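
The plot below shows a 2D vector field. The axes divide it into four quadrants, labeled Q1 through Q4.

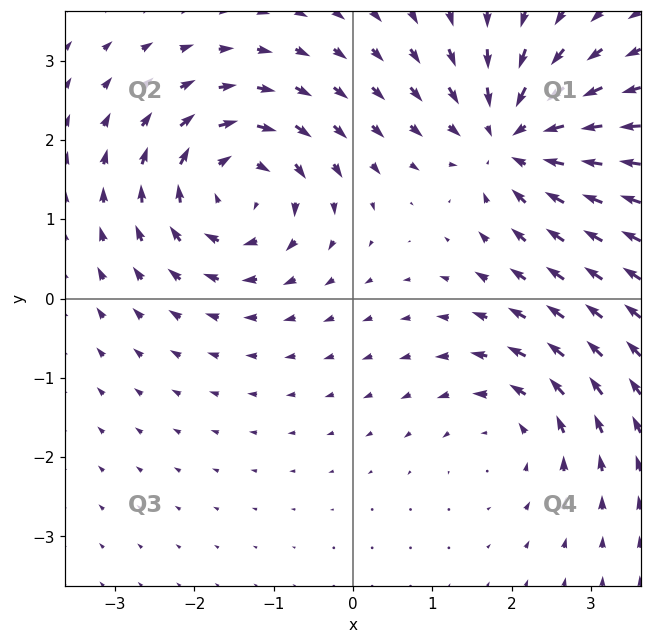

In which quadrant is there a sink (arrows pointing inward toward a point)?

The sink sits at approximately (2.0, 2.0), which lies in quadrant Q1. The divergence there is about -6, negative as expected for a sink.

Q1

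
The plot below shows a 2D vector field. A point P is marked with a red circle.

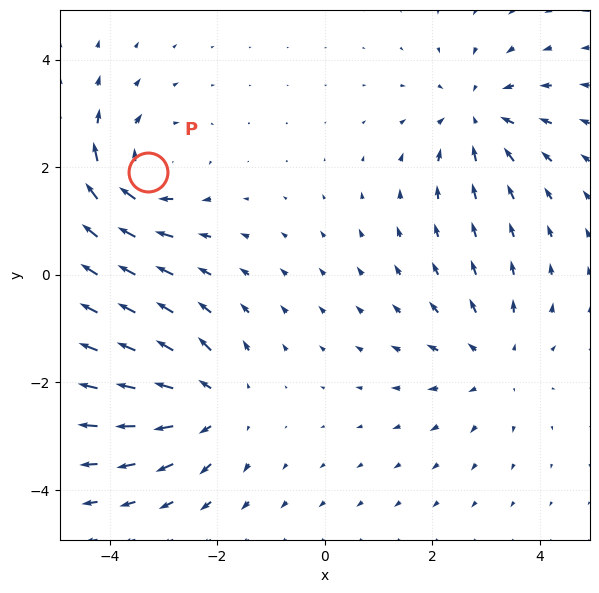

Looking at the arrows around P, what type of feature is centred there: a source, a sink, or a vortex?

vortex

At P (-3.3, 1.9) the arrows circulate clockwise. Divergence ≈0, curl about -5 — near-zero divergence with nonzero curl is a vortex.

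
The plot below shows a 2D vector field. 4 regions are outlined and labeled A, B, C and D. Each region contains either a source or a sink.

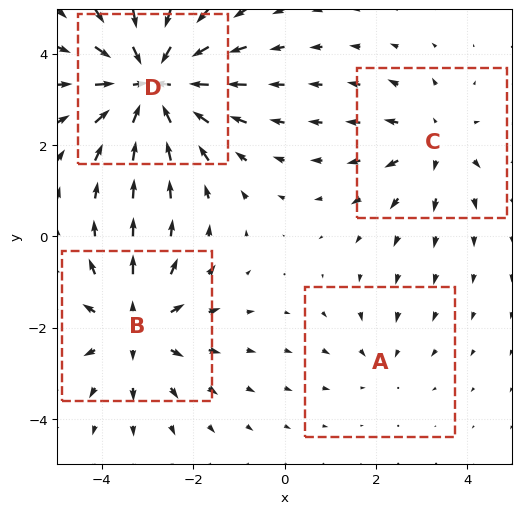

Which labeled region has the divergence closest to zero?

A

Divergence at each region's feature centre — A: about -2, B: about +4, C: about +3, D: about -7. Region A is closest to zero.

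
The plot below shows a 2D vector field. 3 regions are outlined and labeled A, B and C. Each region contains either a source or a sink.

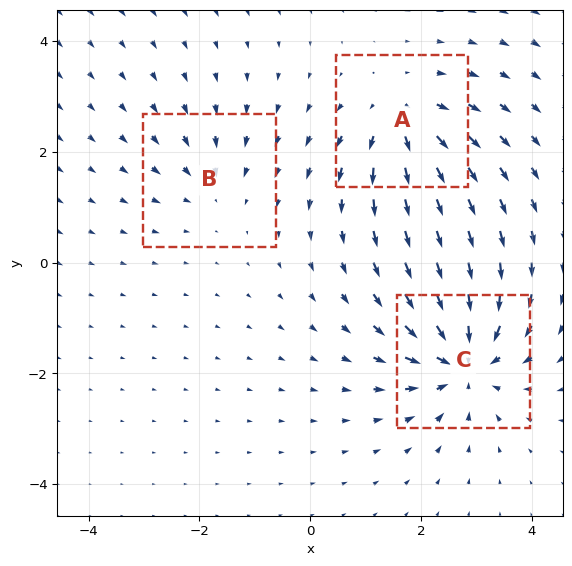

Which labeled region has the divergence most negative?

Divergence at each region's feature centre — A: about +4, B: about -2, C: about -6. Region C is most negative.

C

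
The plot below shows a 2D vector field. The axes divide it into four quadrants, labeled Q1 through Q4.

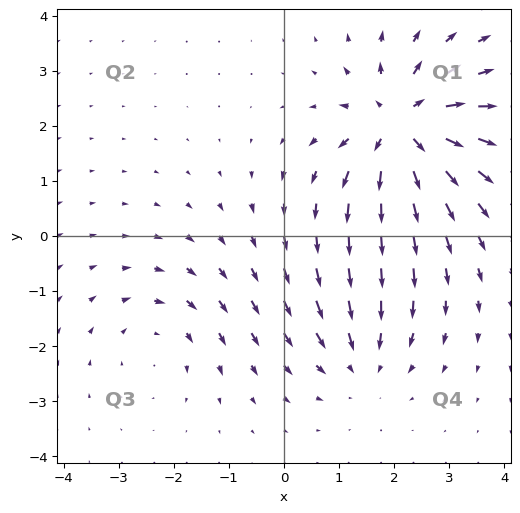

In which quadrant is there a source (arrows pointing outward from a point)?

Q1

The source sits at approximately (2.1, 2.0), which lies in quadrant Q1. The divergence there is about +6, positive as expected for a source.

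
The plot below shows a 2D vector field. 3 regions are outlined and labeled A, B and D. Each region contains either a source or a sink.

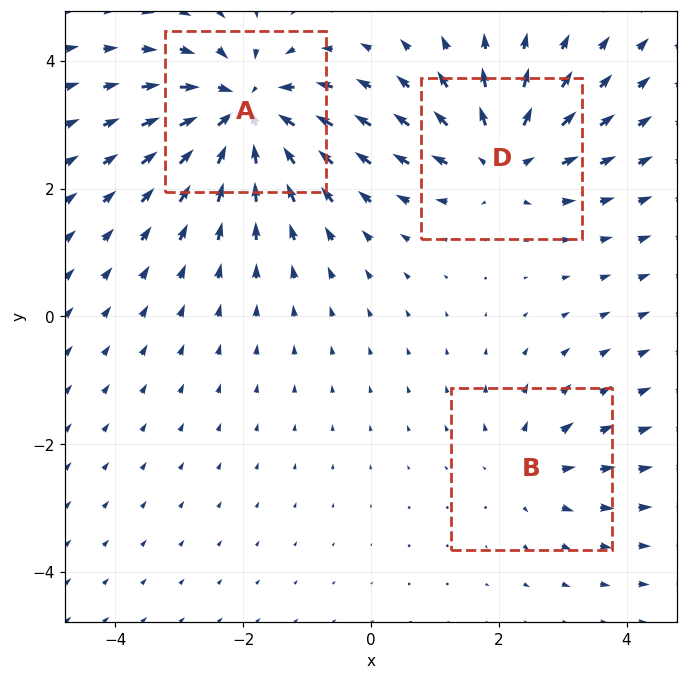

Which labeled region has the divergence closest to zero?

B

Divergence at each region's feature centre — A: about -5, B: about +2, D: about +4. Region B is closest to zero.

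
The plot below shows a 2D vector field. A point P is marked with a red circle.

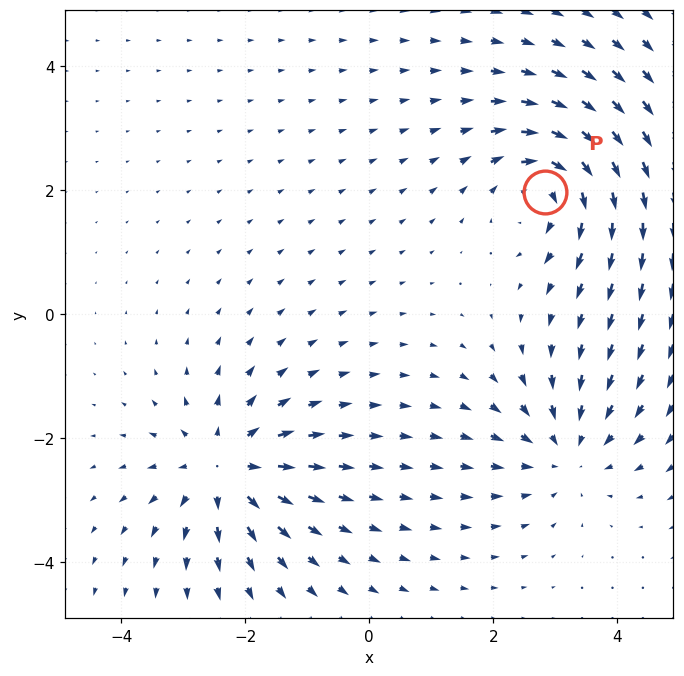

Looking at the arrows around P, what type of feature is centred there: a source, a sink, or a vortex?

vortex

At P (2.8, 2.0) the arrows circulate clockwise. Divergence ≈0, curl about -6 — near-zero divergence with nonzero curl is a vortex.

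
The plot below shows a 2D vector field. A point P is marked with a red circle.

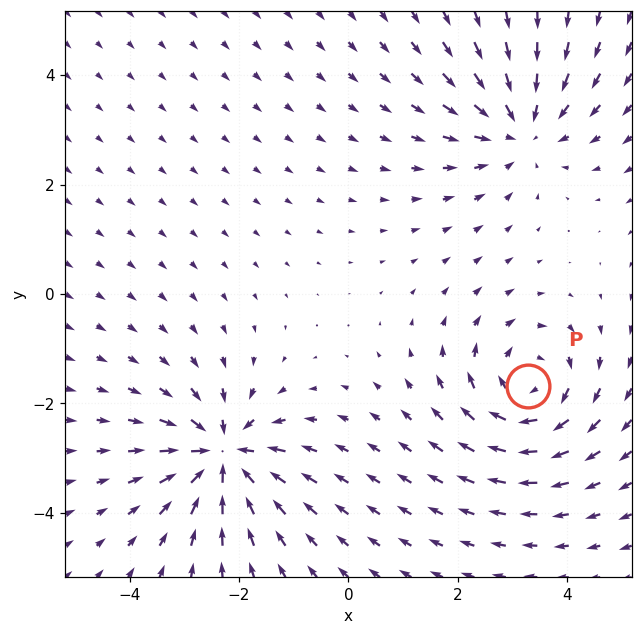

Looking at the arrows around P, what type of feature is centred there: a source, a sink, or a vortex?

At P (3.3, -1.7) the arrows circulate clockwise. Divergence ≈0, curl about -4 — near-zero divergence with nonzero curl is a vortex.

vortex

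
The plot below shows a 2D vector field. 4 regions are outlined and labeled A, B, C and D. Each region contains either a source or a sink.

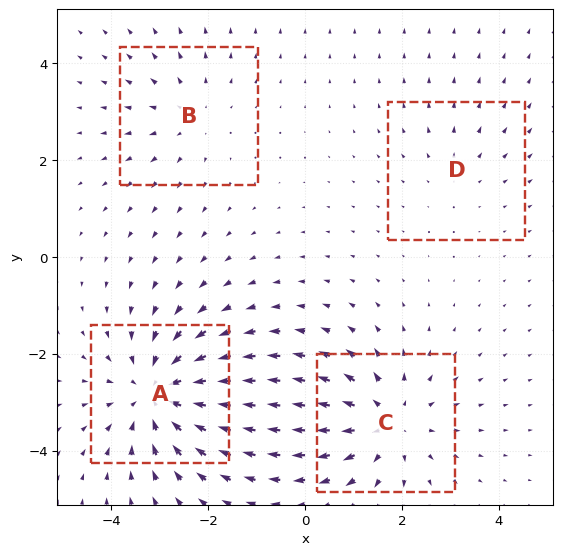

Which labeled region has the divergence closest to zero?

D

Divergence at each region's feature centre — A: about -5, B: about +3, C: about +4, D: about +2. Region D is closest to zero.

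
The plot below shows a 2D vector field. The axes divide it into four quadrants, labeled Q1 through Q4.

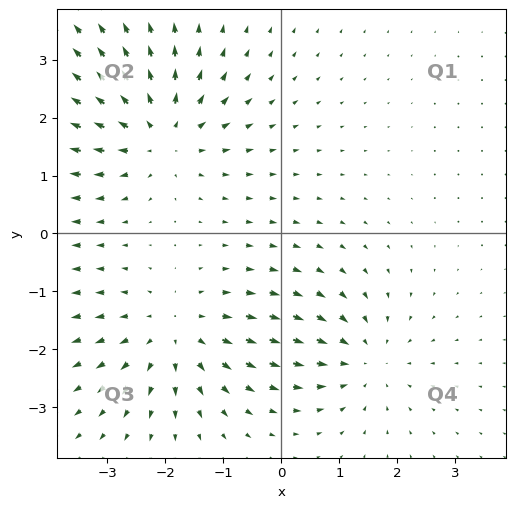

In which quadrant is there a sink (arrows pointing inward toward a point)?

Q4

The sink sits at approximately (1.4, -2.2), which lies in quadrant Q4. The divergence there is about -4, negative as expected for a sink.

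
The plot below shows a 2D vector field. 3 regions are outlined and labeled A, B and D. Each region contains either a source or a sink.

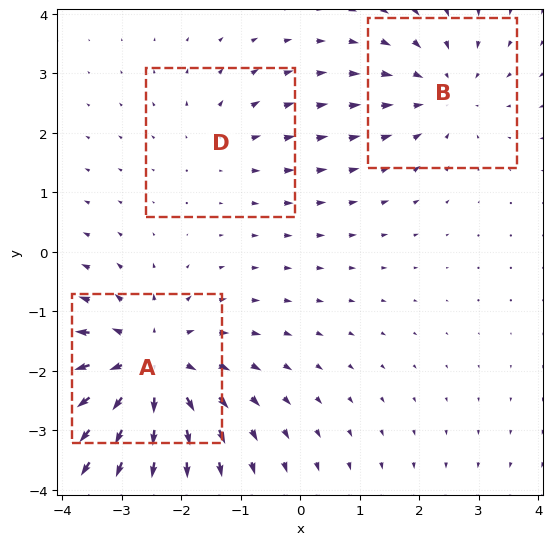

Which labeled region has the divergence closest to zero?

Divergence at each region's feature centre — A: about +4, B: about -3, D: about +2. Region D is closest to zero.

D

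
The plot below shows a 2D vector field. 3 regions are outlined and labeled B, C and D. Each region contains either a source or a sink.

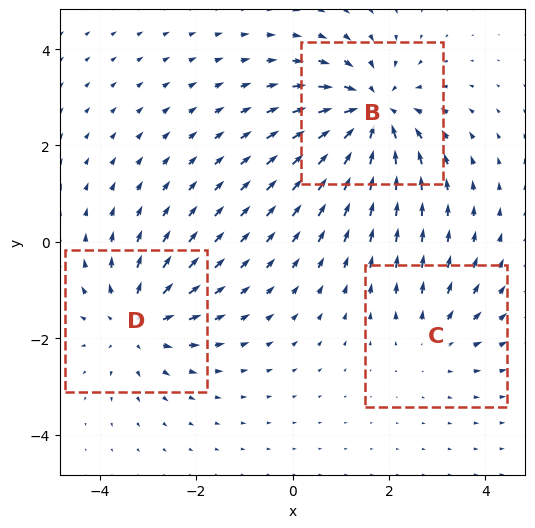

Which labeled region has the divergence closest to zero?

C

Divergence at each region's feature centre — B: about -5, C: about +2, D: about +3. Region C is closest to zero.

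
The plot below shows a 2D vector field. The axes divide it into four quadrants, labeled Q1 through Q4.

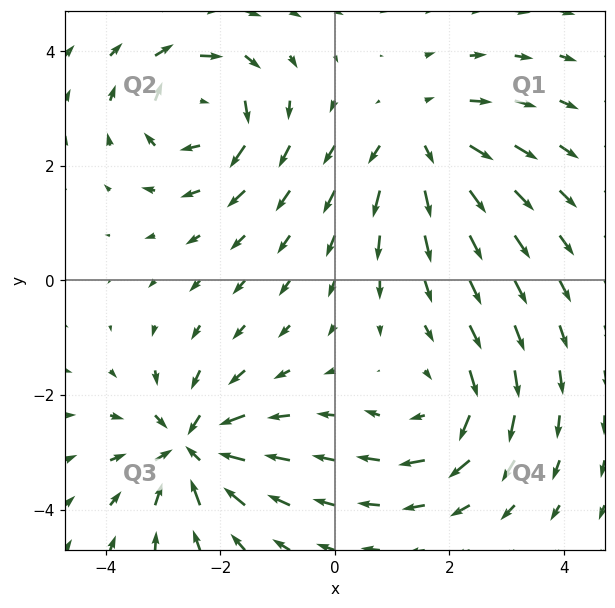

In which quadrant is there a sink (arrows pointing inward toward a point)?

Q3

The sink sits at approximately (-2.5, -2.9), which lies in quadrant Q3. The divergence there is about -6, negative as expected for a sink.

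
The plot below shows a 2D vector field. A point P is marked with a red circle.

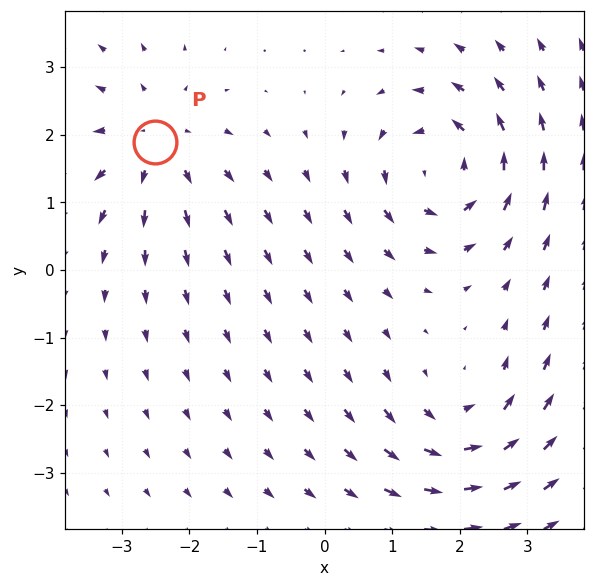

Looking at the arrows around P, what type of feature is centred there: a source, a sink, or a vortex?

source

At P (-2.5, 1.9) the arrows spread outward. Divergence about +4, curl ≈0 — positive divergence with near-zero curl is a source.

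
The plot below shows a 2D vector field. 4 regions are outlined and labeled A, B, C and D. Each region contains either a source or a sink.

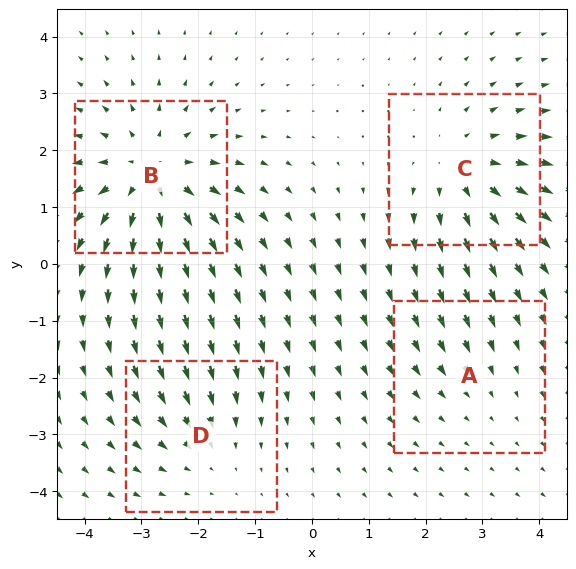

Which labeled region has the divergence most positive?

Divergence at each region's feature centre — A: about -2, B: about +6, C: about +5, D: about -3. Region B is most positive.

B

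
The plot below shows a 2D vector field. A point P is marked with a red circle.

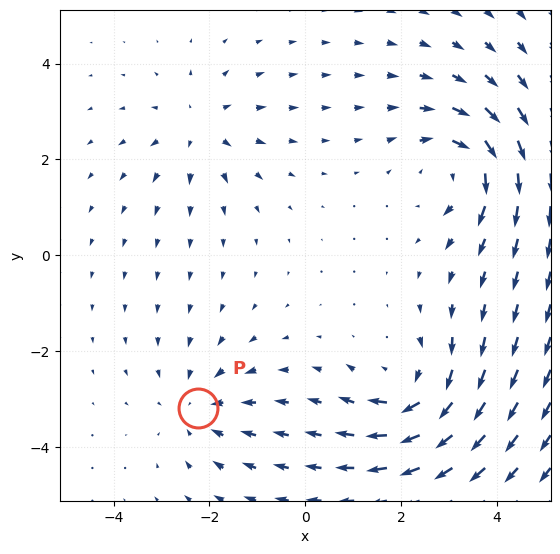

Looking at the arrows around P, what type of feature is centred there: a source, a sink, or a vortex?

At P (-2.2, -3.2) the arrows converge inward. Divergence about -3, curl ≈0 — negative divergence with near-zero curl is a sink.

sink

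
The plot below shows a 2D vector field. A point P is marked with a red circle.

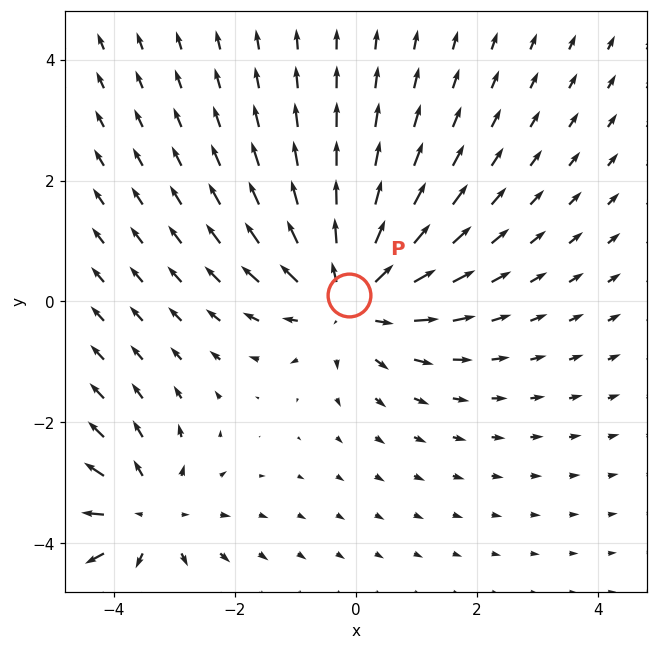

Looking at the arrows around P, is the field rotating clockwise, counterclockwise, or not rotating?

not rotating

Near P at (-0.1, 0.1) the arrows show no circulation. The curl there is ≈0.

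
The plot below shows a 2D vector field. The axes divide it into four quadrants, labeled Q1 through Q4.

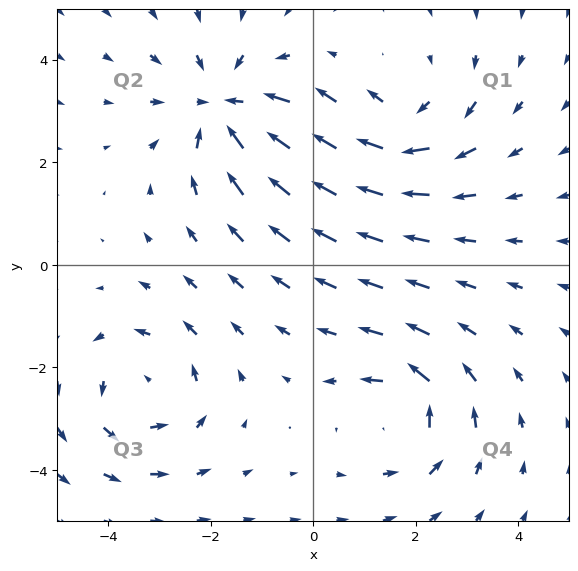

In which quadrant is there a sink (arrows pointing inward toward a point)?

The sink sits at approximately (-1.7, 3.1), which lies in quadrant Q2. The divergence there is about -4, negative as expected for a sink.

Q2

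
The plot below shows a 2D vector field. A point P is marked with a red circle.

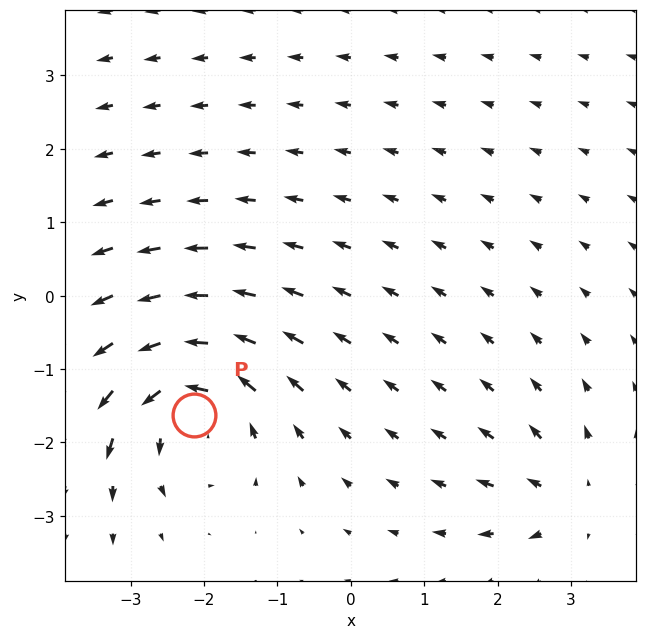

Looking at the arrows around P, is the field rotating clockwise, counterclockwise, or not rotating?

Near P at (-2.1, -1.6) the arrows circulate counterclockwise. The curl (z-component) there is about +6; positive curl means counterclockwise rotation.

counterclockwise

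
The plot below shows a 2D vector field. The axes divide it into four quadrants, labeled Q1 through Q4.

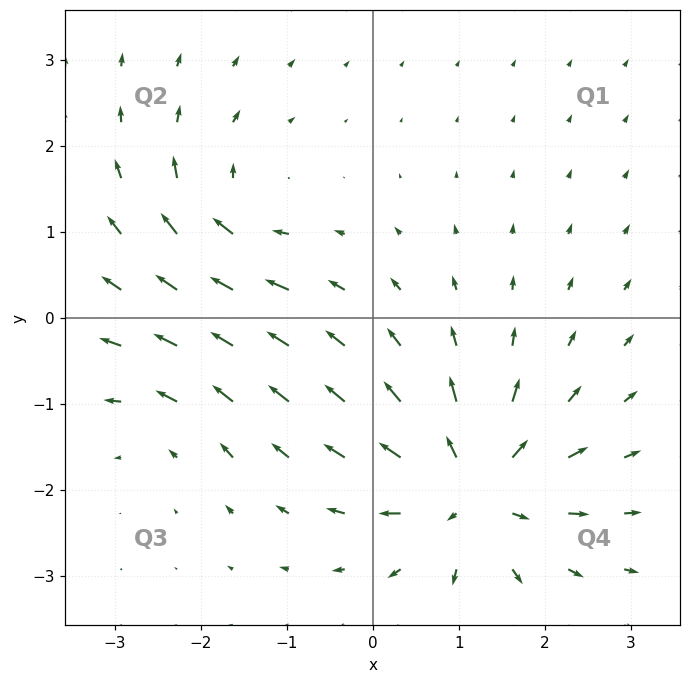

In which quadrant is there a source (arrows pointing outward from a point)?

Q4

The source sits at approximately (1.2, -2.0), which lies in quadrant Q4. The divergence there is about +6, positive as expected for a source.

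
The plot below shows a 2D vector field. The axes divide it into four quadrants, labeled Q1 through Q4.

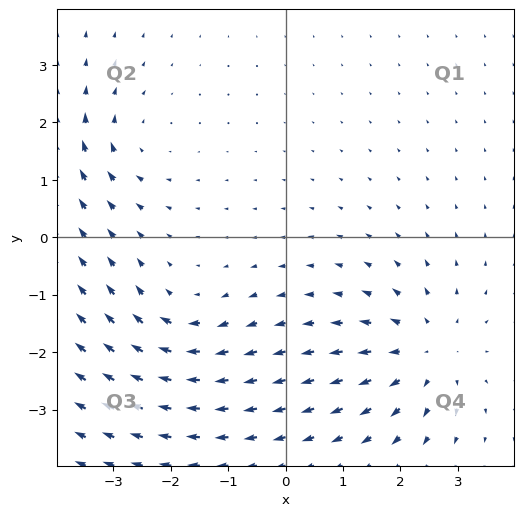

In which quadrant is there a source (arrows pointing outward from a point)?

Q4

The source sits at approximately (2.4, -2.0), which lies in quadrant Q4. The divergence there is about +4, positive as expected for a source.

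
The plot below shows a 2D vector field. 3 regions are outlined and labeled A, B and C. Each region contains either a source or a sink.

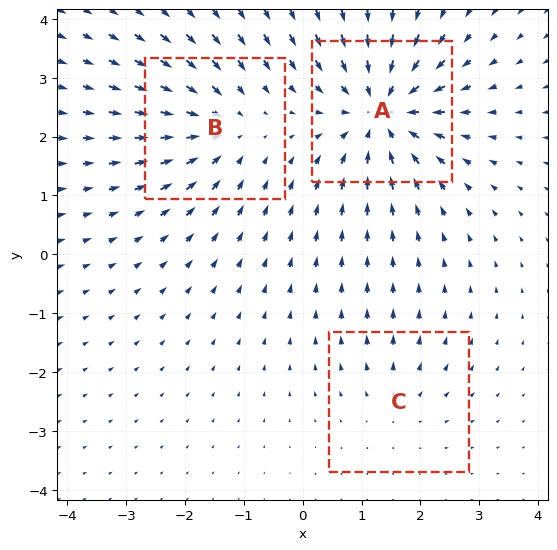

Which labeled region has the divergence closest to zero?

C

Divergence at each region's feature centre — A: about -6, B: about -3, C: about +2. Region C is closest to zero.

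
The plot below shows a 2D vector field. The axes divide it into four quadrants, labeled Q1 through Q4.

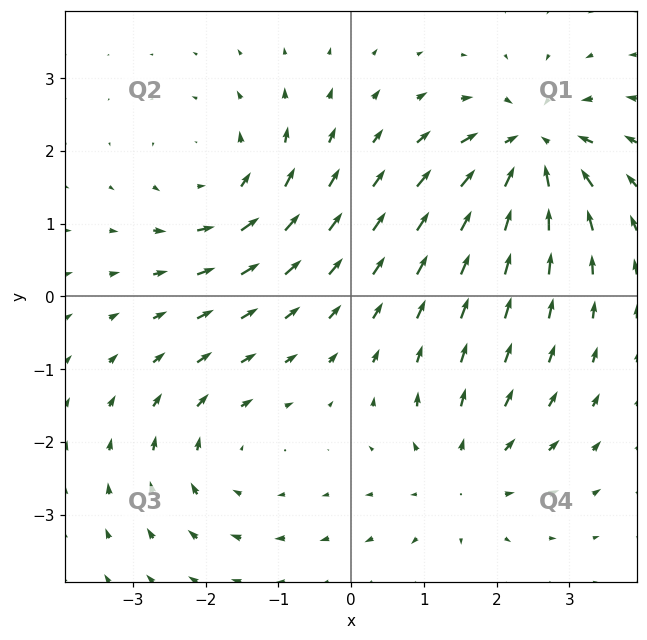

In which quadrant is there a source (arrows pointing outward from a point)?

Q4

The source sits at approximately (1.5, -2.5), which lies in quadrant Q4. The divergence there is about +3, positive as expected for a source.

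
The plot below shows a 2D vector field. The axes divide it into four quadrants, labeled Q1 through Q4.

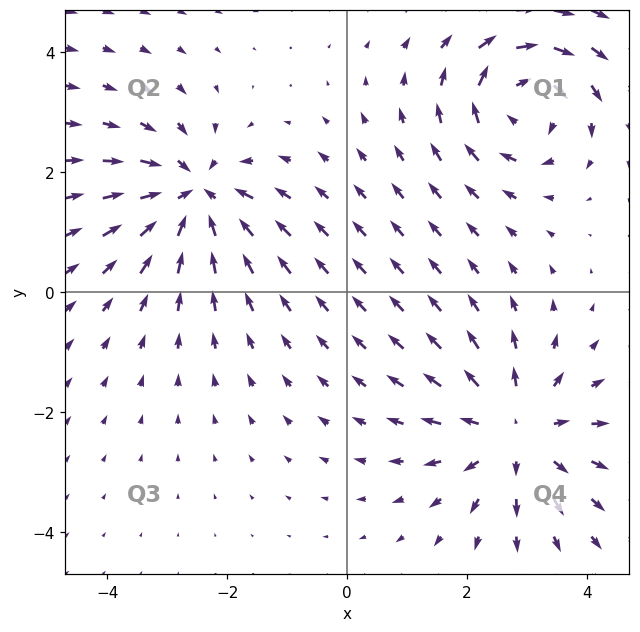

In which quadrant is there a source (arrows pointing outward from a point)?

The source sits at approximately (2.8, -2.3), which lies in quadrant Q4. The divergence there is about +5, positive as expected for a source.

Q4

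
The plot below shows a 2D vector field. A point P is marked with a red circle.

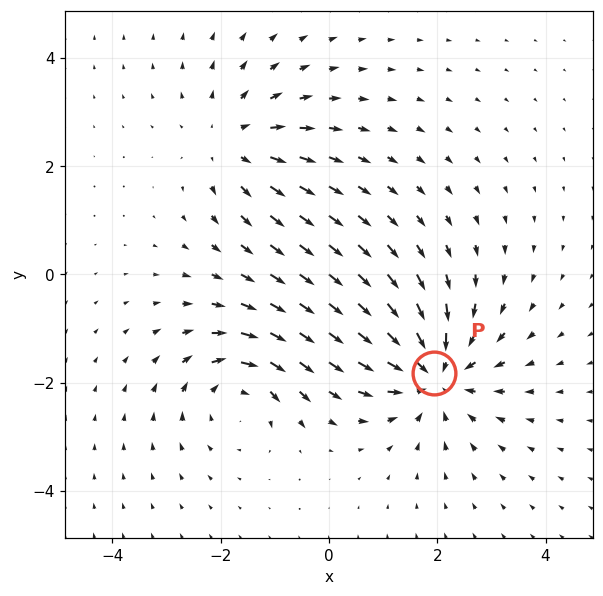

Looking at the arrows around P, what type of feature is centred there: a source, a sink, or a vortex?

At P (1.9, -1.8) the arrows converge inward. Divergence about -5, curl ≈0 — negative divergence with near-zero curl is a sink.

sink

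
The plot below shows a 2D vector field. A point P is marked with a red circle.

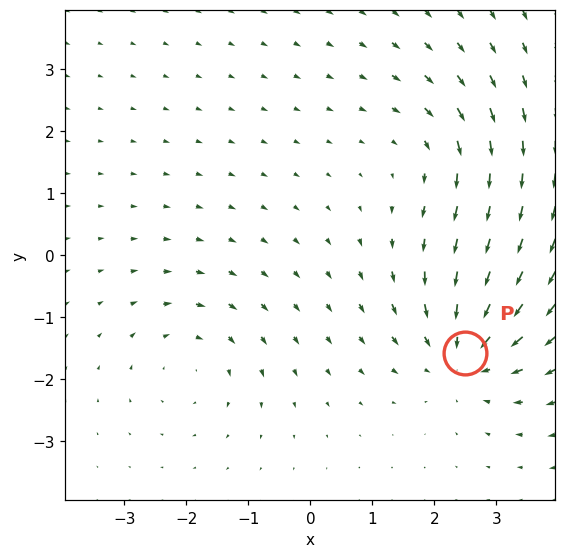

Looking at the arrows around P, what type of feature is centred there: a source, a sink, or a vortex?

sink

At P (2.5, -1.6) the arrows converge inward. Divergence about -5, curl ≈0 — negative divergence with near-zero curl is a sink.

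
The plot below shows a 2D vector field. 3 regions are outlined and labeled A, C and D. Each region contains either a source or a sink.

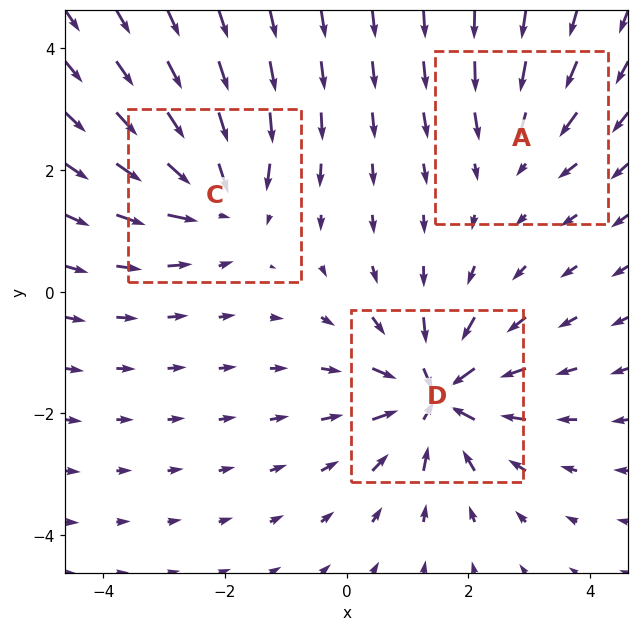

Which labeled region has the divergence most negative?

Divergence at each region's feature centre — A: about -2, C: about -4, D: about -5. Region D is most negative.

D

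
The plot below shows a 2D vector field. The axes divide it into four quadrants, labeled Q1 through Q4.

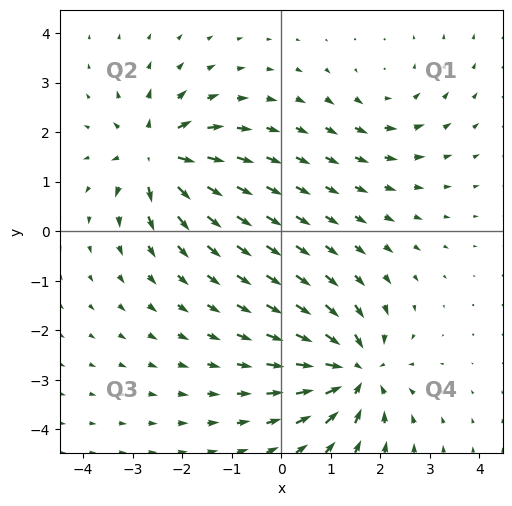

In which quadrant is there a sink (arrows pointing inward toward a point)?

Q4

The sink sits at approximately (1.5, -2.8), which lies in quadrant Q4. The divergence there is about -6, negative as expected for a sink.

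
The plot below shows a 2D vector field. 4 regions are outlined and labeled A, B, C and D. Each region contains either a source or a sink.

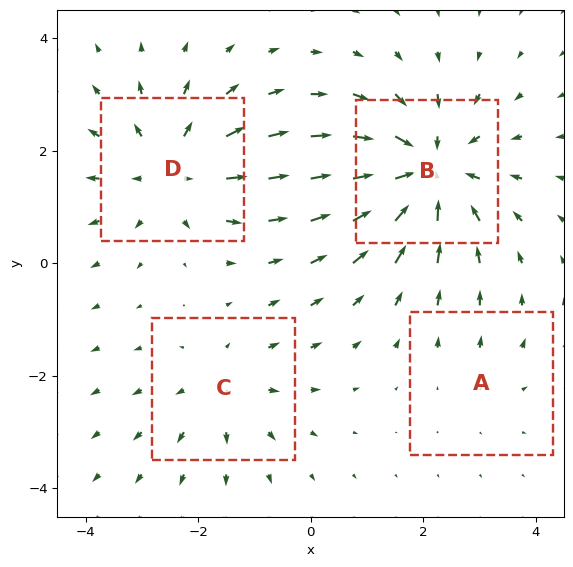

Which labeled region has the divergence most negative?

B

Divergence at each region's feature centre — A: about +2, B: about -7, C: about +3, D: about +5. Region B is most negative.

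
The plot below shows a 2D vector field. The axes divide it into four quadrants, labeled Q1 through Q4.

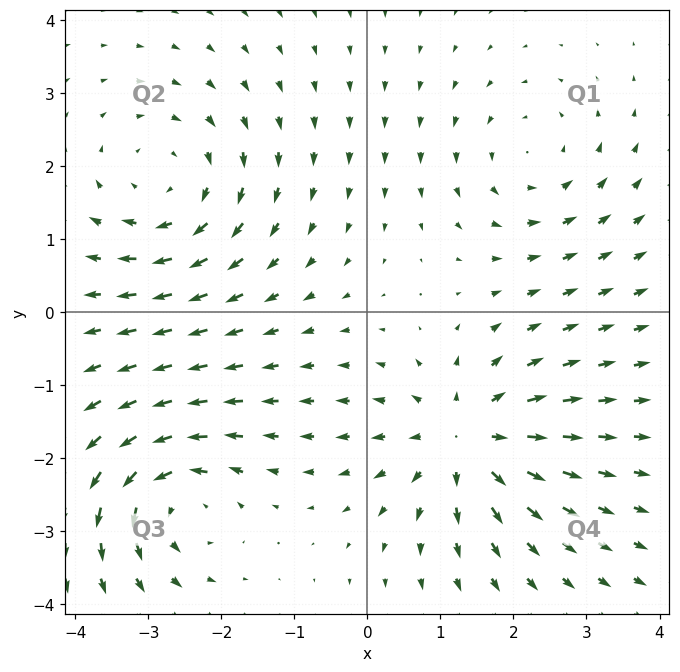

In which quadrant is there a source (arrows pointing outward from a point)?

The source sits at approximately (1.3, -1.7), which lies in quadrant Q4. The divergence there is about +5, positive as expected for a source.

Q4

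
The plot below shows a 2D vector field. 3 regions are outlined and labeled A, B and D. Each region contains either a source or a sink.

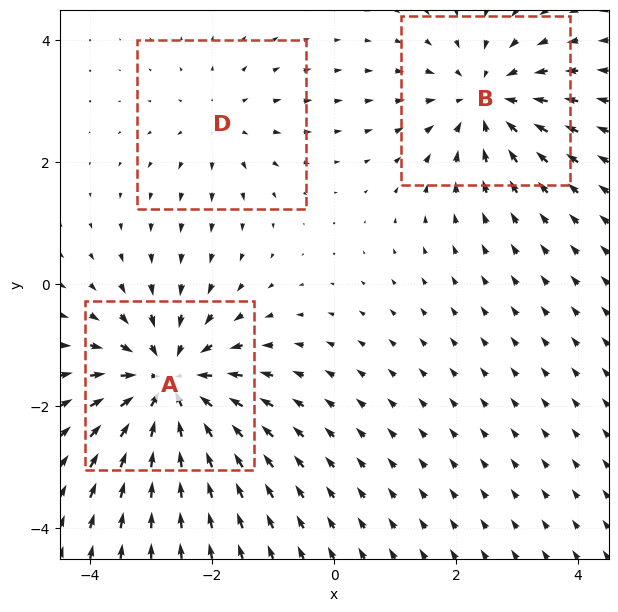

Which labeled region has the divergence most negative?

A

Divergence at each region's feature centre — A: about -5, B: about -3, D: about +2. Region A is most negative.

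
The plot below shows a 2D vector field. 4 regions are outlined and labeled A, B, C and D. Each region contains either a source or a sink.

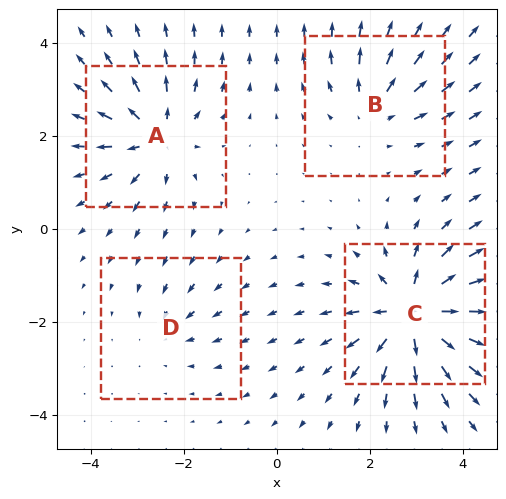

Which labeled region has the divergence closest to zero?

D

Divergence at each region's feature centre — A: about +6, B: about +4, C: about +8, D: about -3. Region D is closest to zero.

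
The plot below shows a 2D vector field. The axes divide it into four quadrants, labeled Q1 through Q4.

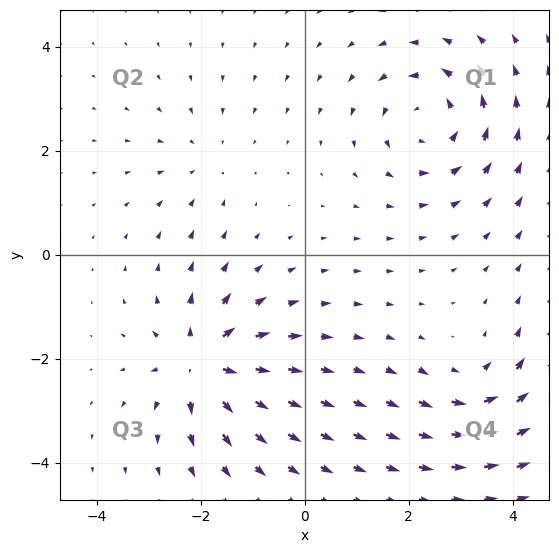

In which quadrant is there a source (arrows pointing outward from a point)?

Q3

The source sits at approximately (-2.0, -2.1), which lies in quadrant Q3. The divergence there is about +6, positive as expected for a source.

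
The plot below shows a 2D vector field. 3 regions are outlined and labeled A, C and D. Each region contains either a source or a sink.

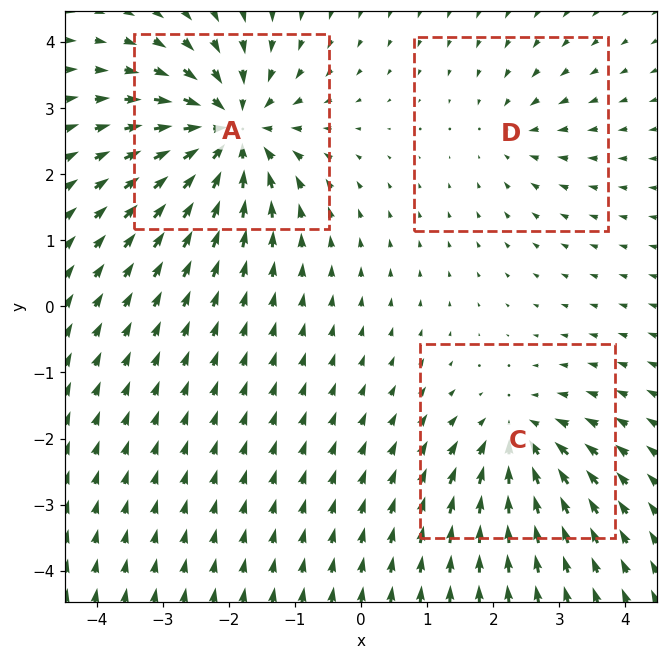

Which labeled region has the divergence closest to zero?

D

Divergence at each region's feature centre — A: about -6, C: about -4, D: about -2. Region D is closest to zero.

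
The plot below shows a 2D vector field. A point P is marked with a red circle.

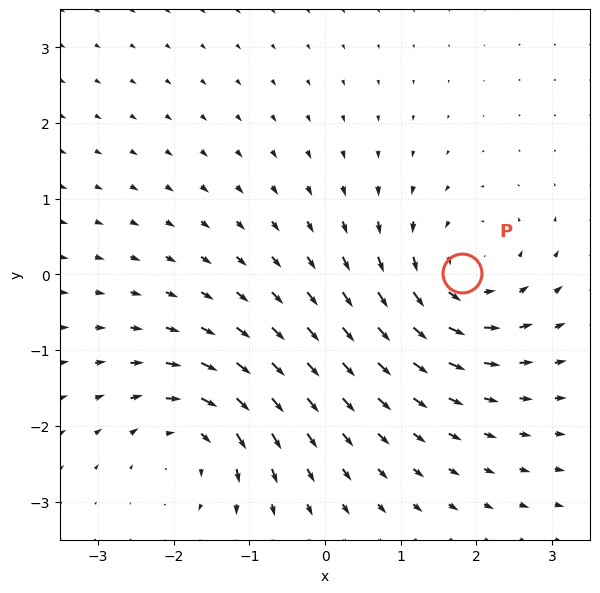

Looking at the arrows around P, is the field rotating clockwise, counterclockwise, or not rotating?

Near P at (1.8, 0.0) the arrows circulate counterclockwise. The curl (z-component) there is about +6; positive curl means counterclockwise rotation.

counterclockwise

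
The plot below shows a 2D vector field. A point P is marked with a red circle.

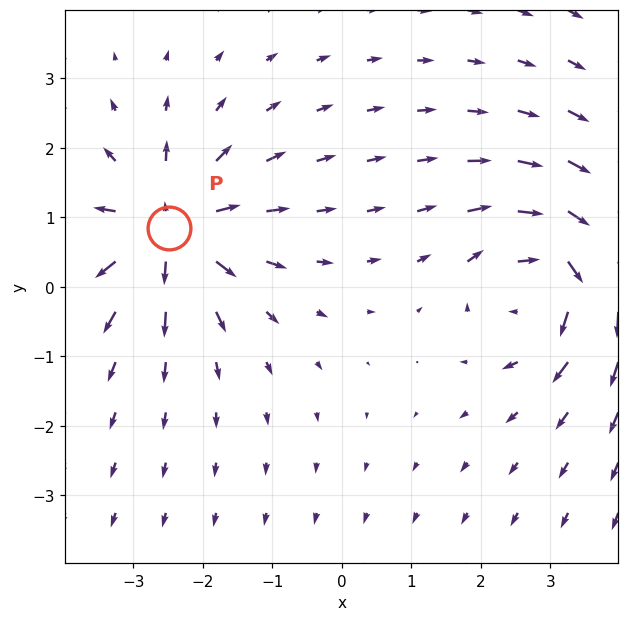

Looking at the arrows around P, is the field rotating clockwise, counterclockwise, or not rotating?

not rotating

Near P at (-2.5, 0.8) the arrows show no circulation. The curl there is ≈0.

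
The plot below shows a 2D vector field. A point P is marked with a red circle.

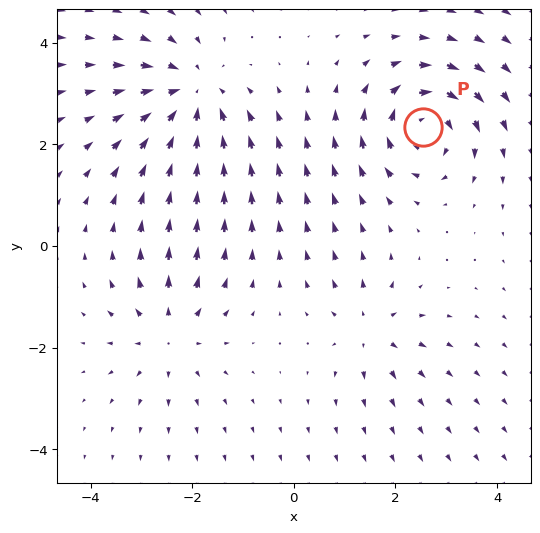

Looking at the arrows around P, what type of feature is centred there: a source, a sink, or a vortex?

At P (2.5, 2.3) the arrows circulate clockwise. Divergence ≈0, curl about -5 — near-zero divergence with nonzero curl is a vortex.

vortex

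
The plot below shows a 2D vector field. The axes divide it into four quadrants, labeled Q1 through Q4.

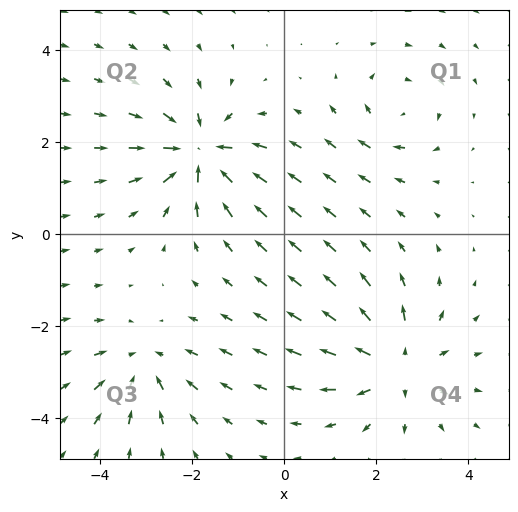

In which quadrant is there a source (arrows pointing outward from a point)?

Q4

The source sits at approximately (2.4, -2.8), which lies in quadrant Q4. The divergence there is about +4, positive as expected for a source.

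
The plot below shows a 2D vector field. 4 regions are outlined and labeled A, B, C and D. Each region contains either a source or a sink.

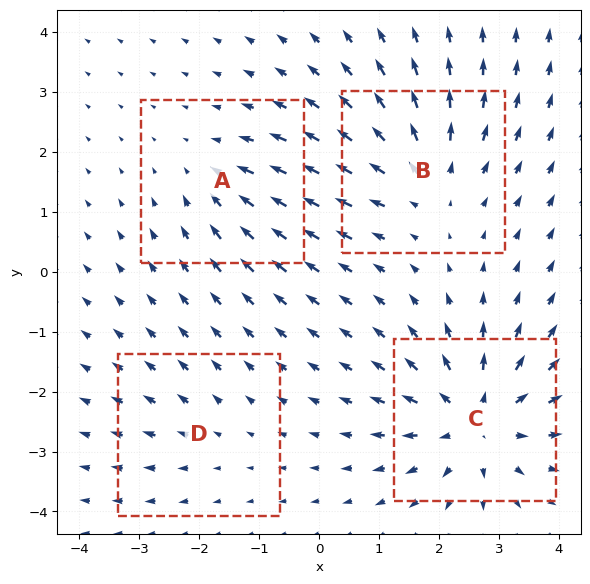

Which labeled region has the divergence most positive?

C

Divergence at each region's feature centre — A: about -3, B: about +5, C: about +7, D: about +2. Region C is most positive.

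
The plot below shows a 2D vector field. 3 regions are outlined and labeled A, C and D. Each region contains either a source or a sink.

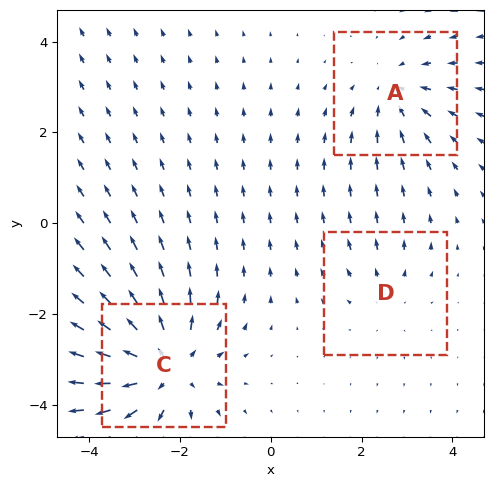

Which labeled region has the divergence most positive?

C

Divergence at each region's feature centre — A: about -3, C: about +5, D: about +2. Region C is most positive.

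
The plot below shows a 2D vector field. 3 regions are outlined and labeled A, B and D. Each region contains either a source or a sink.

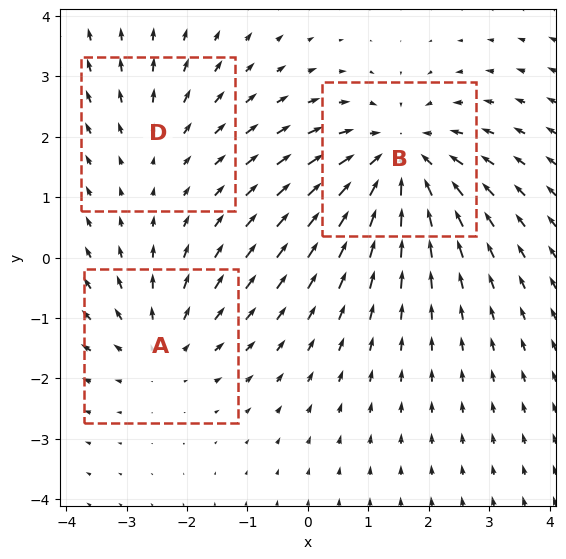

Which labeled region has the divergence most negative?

Divergence at each region's feature centre — A: about +3, B: about -4, D: about +2. Region B is most negative.

B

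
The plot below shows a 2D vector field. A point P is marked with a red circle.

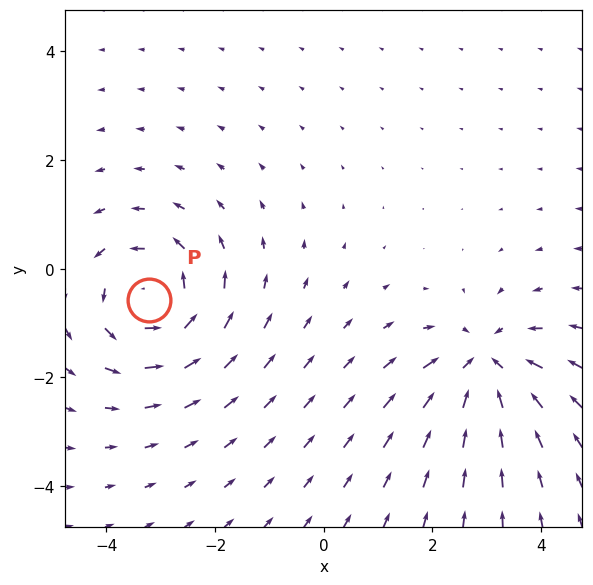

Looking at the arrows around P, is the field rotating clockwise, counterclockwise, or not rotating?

Near P at (-3.2, -0.6) the arrows circulate counterclockwise. The curl (z-component) there is about +4; positive curl means counterclockwise rotation.

counterclockwise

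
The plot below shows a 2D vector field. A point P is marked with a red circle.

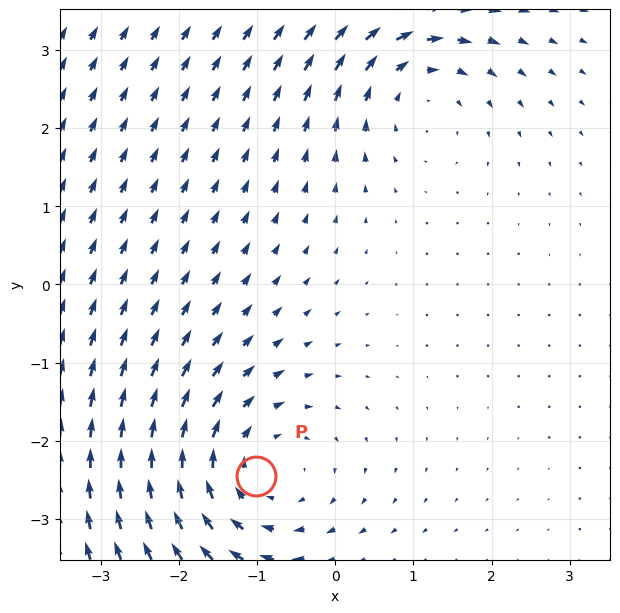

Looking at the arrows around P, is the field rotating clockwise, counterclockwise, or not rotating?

Near P at (-1.0, -2.4) the arrows circulate clockwise. The curl (z-component) there is about -4; negative curl means clockwise rotation.

clockwise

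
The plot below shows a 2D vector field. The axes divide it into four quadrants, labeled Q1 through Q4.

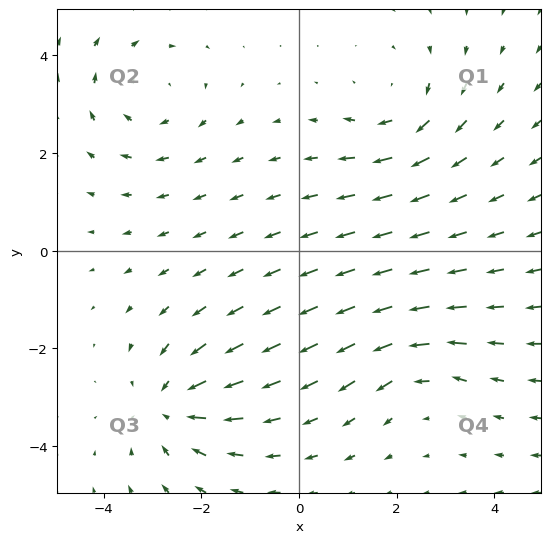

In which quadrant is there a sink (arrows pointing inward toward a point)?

The sink sits at approximately (-2.6, -3.2), which lies in quadrant Q3. The divergence there is about -4, negative as expected for a sink.

Q3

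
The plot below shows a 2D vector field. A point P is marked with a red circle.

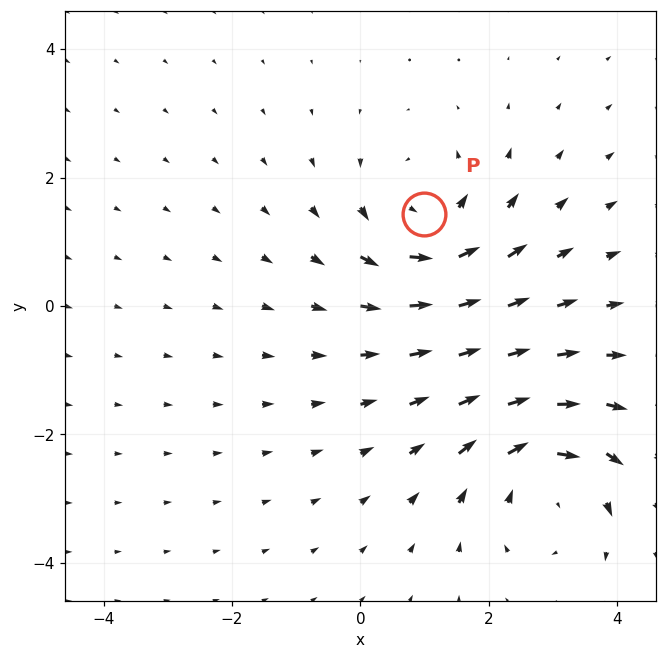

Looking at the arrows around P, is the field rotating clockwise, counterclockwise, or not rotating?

counterclockwise

Near P at (1.0, 1.4) the arrows circulate counterclockwise. The curl (z-component) there is about +4; positive curl means counterclockwise rotation.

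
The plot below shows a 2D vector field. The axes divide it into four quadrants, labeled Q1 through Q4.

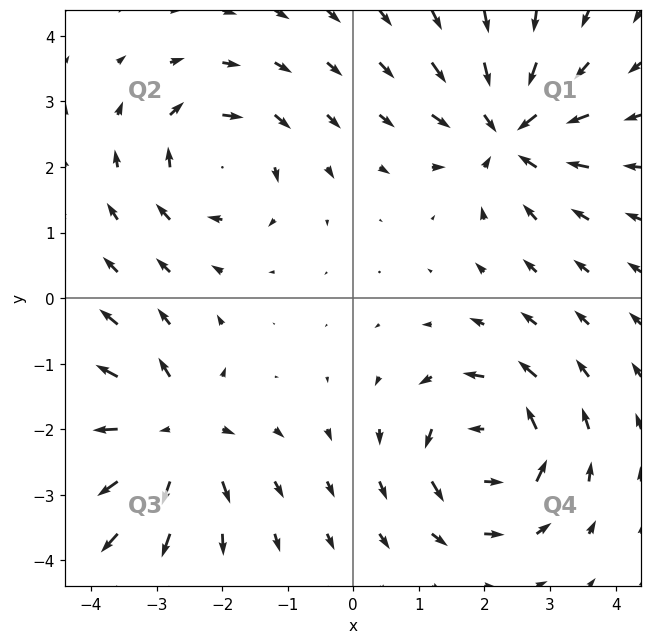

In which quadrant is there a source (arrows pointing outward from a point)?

The source sits at approximately (-2.8, -2.0), which lies in quadrant Q3. The divergence there is about +5, positive as expected for a source.

Q3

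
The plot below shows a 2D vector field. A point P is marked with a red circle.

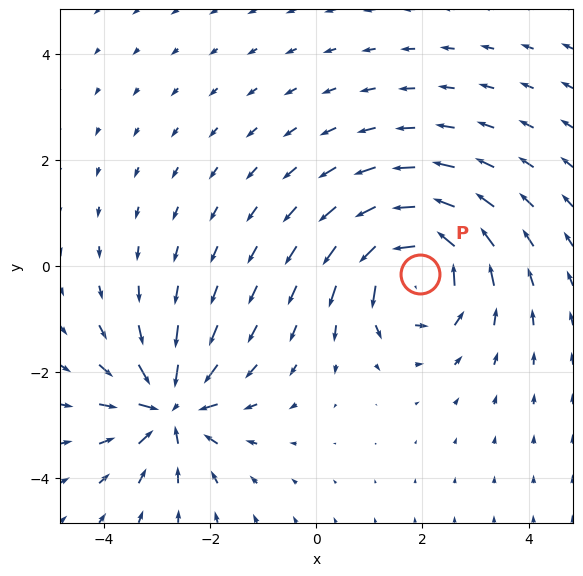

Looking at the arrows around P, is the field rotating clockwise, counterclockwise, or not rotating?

counterclockwise

Near P at (1.9, -0.2) the arrows circulate counterclockwise. The curl (z-component) there is about +5; positive curl means counterclockwise rotation.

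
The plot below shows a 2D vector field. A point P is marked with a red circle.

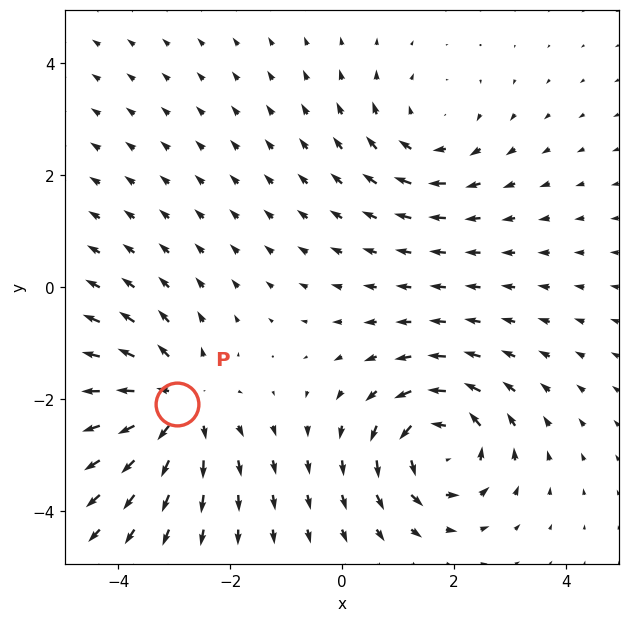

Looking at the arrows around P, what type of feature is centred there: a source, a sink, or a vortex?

At P (-3.0, -2.1) the arrows spread outward. Divergence about +4, curl ≈0 — positive divergence with near-zero curl is a source.

source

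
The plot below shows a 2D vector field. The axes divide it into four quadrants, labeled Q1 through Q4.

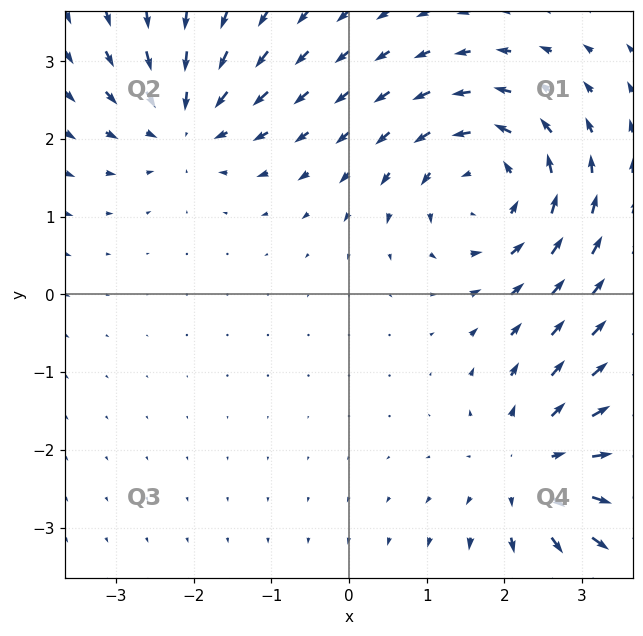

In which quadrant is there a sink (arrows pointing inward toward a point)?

The sink sits at approximately (-2.1, 2.2), which lies in quadrant Q2. The divergence there is about -4, negative as expected for a sink.

Q2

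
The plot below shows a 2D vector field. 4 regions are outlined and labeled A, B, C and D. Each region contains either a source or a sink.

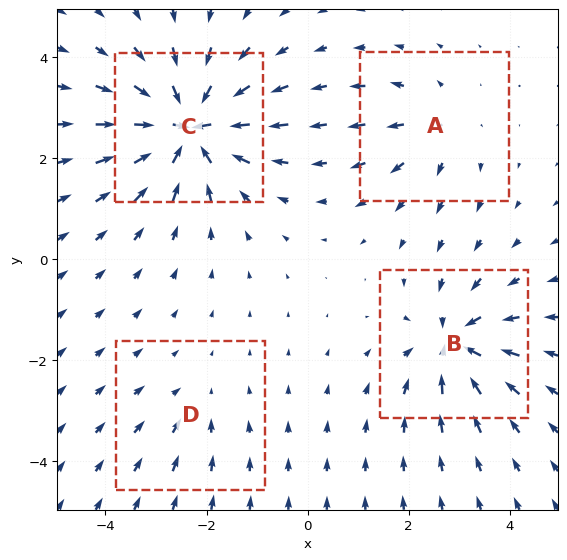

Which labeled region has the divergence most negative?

Divergence at each region's feature centre — A: about +4, B: about -6, C: about -9, D: about -2. Region C is most negative.

C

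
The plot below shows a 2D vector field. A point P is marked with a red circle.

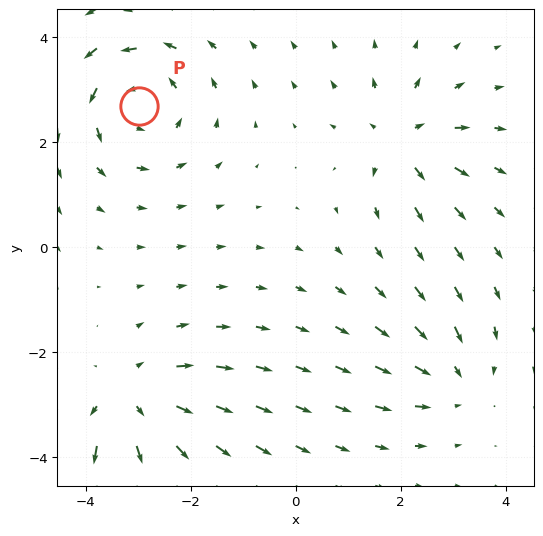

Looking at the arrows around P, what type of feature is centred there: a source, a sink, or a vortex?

vortex

At P (-3.0, 2.7) the arrows circulate counterclockwise. Divergence ≈0, curl about +4 — near-zero divergence with nonzero curl is a vortex.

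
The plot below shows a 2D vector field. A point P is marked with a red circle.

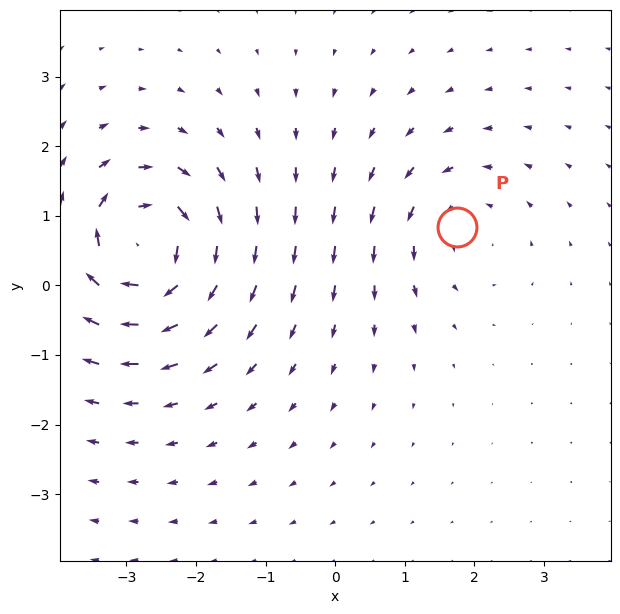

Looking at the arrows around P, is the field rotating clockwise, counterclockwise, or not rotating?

counterclockwise

Near P at (1.7, 0.8) the arrows circulate counterclockwise. The curl (z-component) there is about +3; positive curl means counterclockwise rotation.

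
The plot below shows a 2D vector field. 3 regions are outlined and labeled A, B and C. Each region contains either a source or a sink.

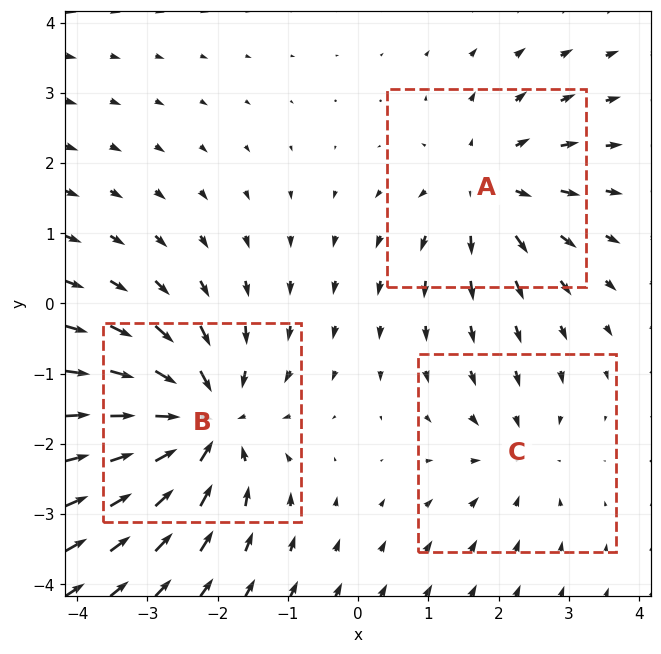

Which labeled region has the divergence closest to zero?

C

Divergence at each region's feature centre — A: about +3, B: about -5, C: about -2. Region C is closest to zero.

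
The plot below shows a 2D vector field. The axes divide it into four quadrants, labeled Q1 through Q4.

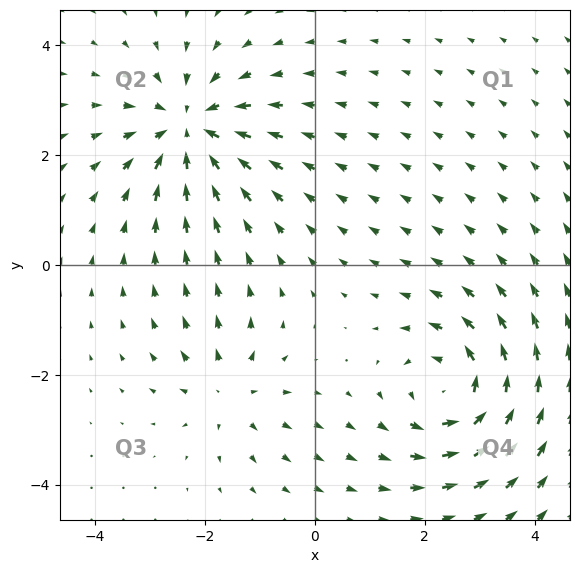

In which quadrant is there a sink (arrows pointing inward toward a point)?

The sink sits at approximately (-2.3, 2.5), which lies in quadrant Q2. The divergence there is about -5, negative as expected for a sink.

Q2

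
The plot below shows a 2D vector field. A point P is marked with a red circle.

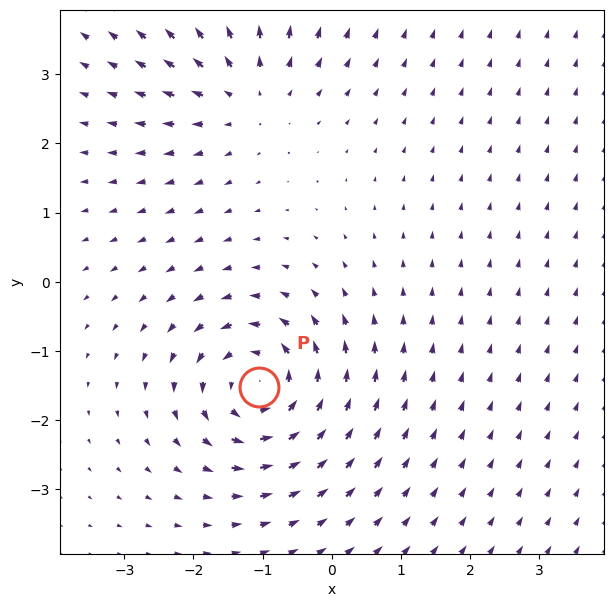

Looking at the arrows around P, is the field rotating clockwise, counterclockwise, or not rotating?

counterclockwise

Near P at (-1.1, -1.5) the arrows circulate counterclockwise. The curl (z-component) there is about +6; positive curl means counterclockwise rotation.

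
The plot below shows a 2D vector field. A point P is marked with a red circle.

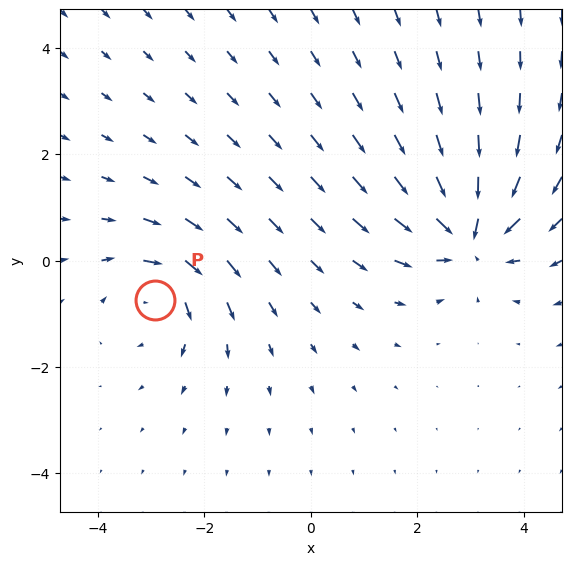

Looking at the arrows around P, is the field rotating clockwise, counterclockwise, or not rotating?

clockwise

Near P at (-2.9, -0.7) the arrows circulate clockwise. The curl (z-component) there is about -4; negative curl means clockwise rotation.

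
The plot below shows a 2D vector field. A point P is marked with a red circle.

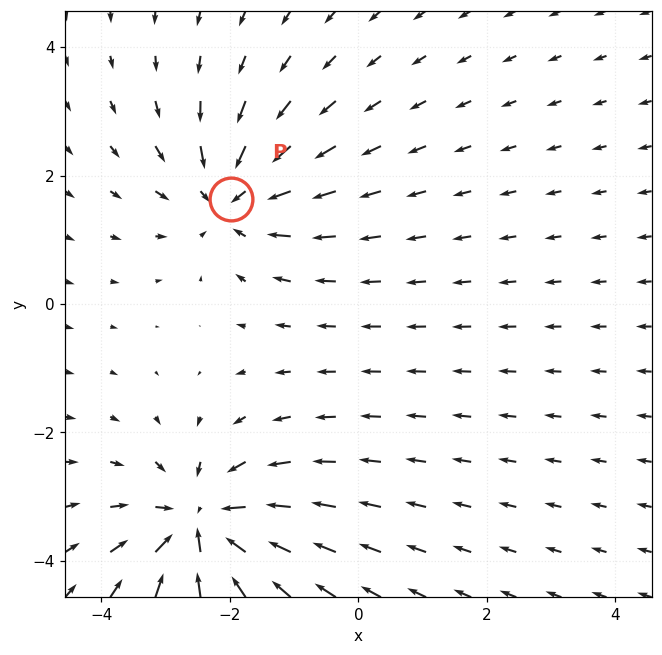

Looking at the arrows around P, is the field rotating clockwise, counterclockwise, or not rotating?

not rotating

Near P at (-2.0, 1.6) the arrows show no circulation. The curl there is ≈0.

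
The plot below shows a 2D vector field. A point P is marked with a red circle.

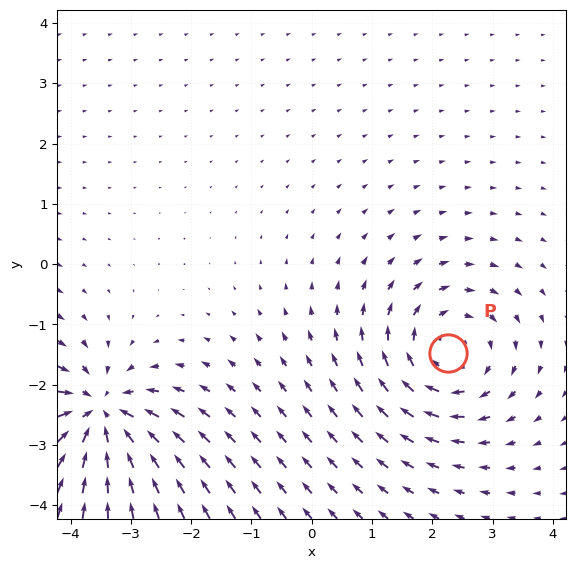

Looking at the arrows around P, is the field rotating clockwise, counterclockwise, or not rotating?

clockwise

Near P at (2.3, -1.5) the arrows circulate clockwise. The curl (z-component) there is about -4; negative curl means clockwise rotation.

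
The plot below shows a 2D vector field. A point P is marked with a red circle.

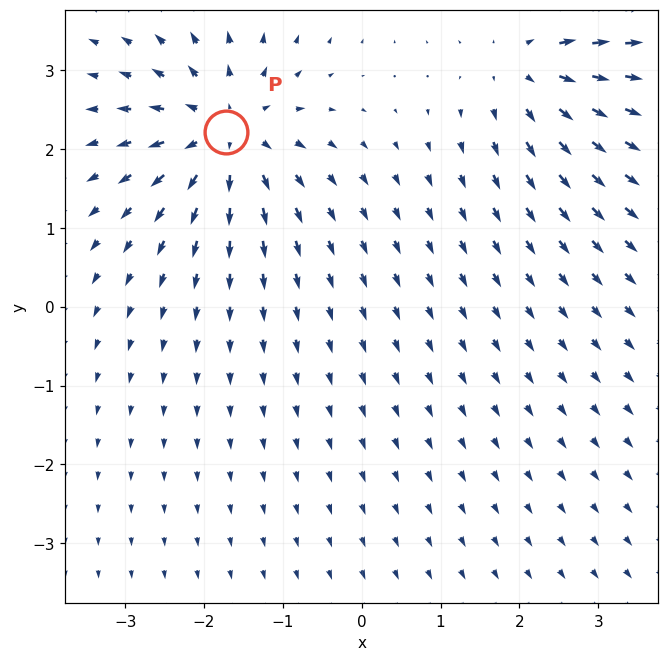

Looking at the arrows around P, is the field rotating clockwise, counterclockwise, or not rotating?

Near P at (-1.7, 2.2) the arrows show no circulation. The curl there is ≈0.

not rotating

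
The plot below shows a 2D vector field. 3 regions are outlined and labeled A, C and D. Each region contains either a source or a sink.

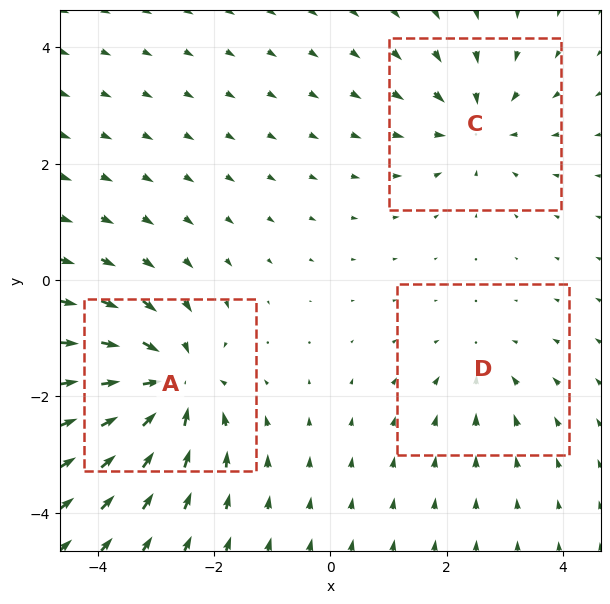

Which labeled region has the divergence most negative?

A

Divergence at each region's feature centre — A: about -5, C: about -3, D: about -2. Region A is most negative.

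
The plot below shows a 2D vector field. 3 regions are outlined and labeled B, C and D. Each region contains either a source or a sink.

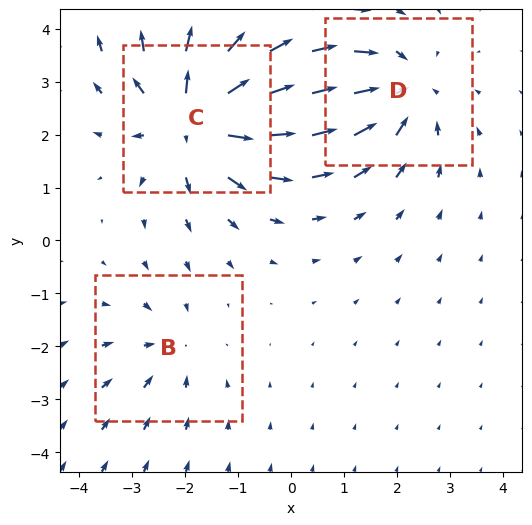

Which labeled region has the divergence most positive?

C

Divergence at each region's feature centre — B: about -2, C: about +5, D: about -4. Region C is most positive.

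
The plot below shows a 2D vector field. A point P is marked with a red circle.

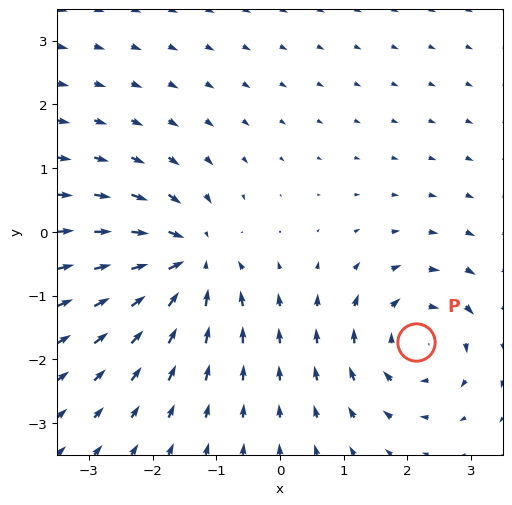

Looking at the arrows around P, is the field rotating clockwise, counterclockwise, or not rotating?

Near P at (2.1, -1.7) the arrows circulate clockwise. The curl (z-component) there is about -5; negative curl means clockwise rotation.

clockwise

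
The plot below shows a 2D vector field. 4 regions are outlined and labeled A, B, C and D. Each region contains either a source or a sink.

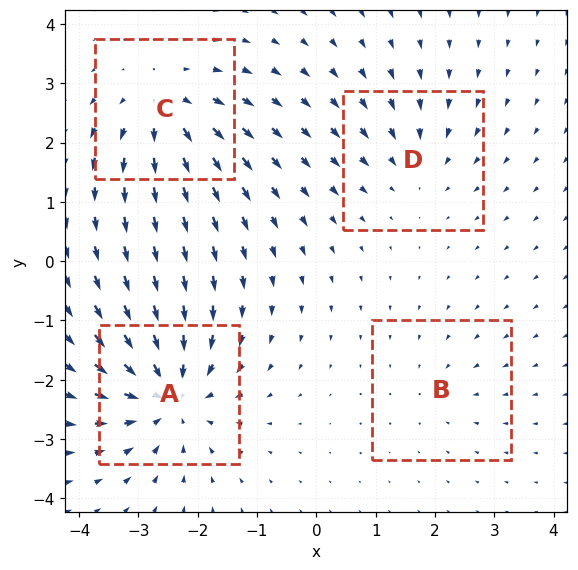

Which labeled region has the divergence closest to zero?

Divergence at each region's feature centre — A: about -7, B: about -2, C: about +5, D: about -3. Region B is closest to zero.

B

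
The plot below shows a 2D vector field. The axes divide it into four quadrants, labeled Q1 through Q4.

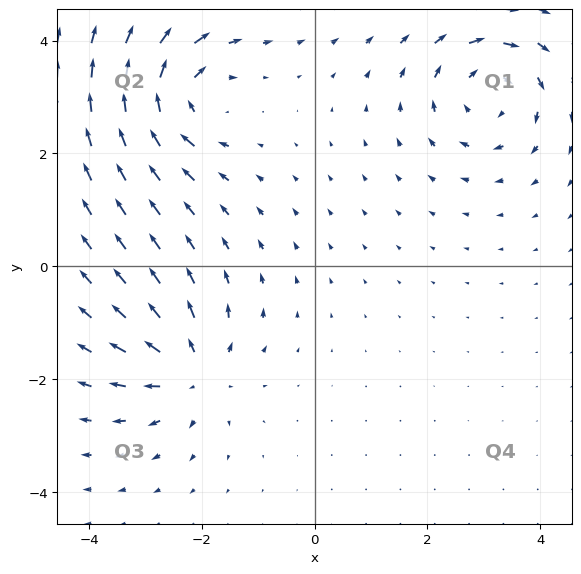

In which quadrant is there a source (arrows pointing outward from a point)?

The source sits at approximately (-2.2, -1.9), which lies in quadrant Q3. The divergence there is about +5, positive as expected for a source.

Q3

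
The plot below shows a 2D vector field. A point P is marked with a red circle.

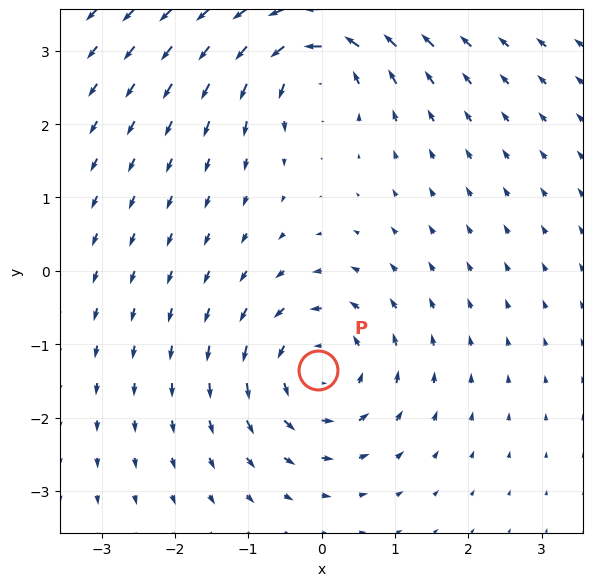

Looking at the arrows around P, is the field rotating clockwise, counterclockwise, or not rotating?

Near P at (-0.0, -1.3) the arrows circulate counterclockwise. The curl (z-component) there is about +5; positive curl means counterclockwise rotation.

counterclockwise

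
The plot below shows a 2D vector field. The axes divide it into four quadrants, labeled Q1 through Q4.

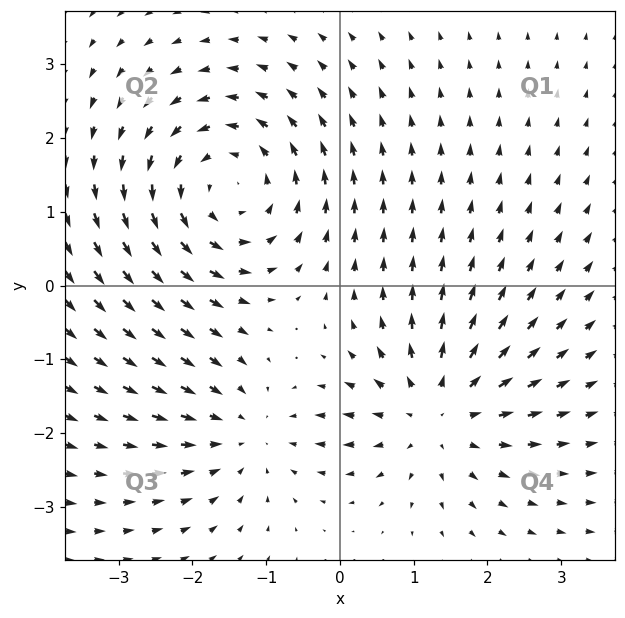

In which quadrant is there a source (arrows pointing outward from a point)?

The source sits at approximately (1.3, -1.7), which lies in quadrant Q4. The divergence there is about +4, positive as expected for a source.

Q4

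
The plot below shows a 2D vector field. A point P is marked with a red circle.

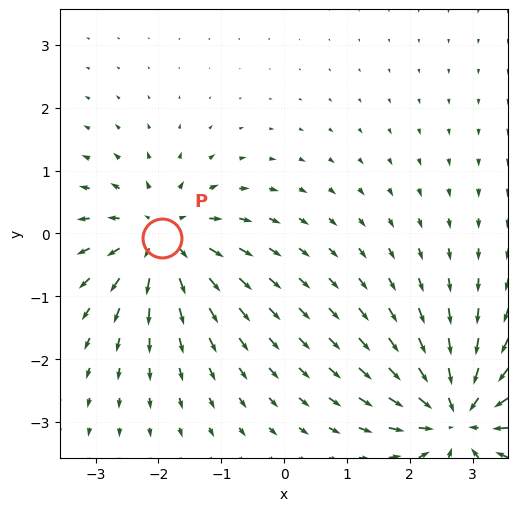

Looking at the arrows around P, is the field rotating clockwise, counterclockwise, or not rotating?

not rotating

Near P at (-1.9, -0.1) the arrows show no circulation. The curl there is ≈0.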